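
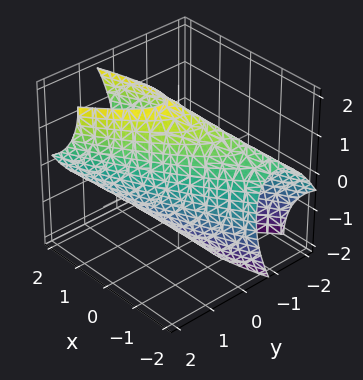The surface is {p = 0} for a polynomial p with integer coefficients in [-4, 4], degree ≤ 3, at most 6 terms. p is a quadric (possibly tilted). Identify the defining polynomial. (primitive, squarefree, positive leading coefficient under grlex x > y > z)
x^2 - 3*x*y + 3*y^2 - 2*y*z + z^2 - 3

1. deg p = 2. A generic line meets the surface in up to 2 points.
2. Against the integer gridlines: the y-axis gridline crossings are at y ∈ {-1, 1}.
3. Solving for integer coefficients yields p as stated.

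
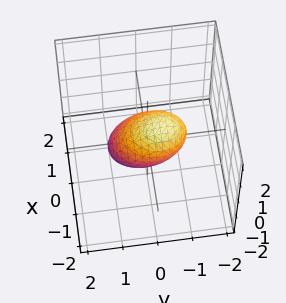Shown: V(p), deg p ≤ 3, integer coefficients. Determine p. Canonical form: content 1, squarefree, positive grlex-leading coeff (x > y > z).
Degree: a generic line meets the surface in up to 2 points, so deg p = 2.
Reading off the gridlines: the y-axis gridline crossings are at y ∈ {-1, 1}.
Fitting integer coefficients to these (and the overall shape) gives p.

3*x^2 + x*z + 2*y^2 + 2*y*z + 3*z^2 - 2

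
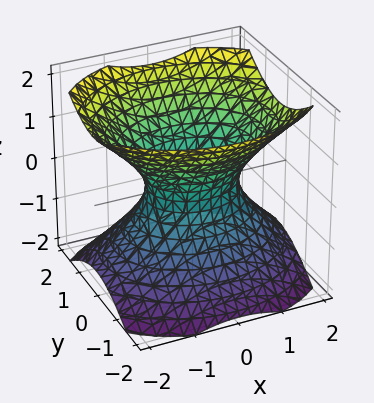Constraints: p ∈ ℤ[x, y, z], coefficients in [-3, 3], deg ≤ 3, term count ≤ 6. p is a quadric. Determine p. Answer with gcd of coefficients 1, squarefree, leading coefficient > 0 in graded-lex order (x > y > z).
(a) The degree is 2 — an hourglass — one-sheet hyperboloid; a quadric.
(b) Symmetries: mirror symmetry z ↦ −z ⇒ only even powers of z; the y ↦ −y reflection is a symmetry, so y appears only in even powers; the x ↦ −x reflection is a symmetry, so x appears only in even powers.
(c) Checking where it meets the axes: the surface avoids every integer z-axis point in the box; among the integer gridlines, it crosses the x-axis at x ∈ {-1, 1}.
(d) Putting this together gives p.

2*x^2 + 3*y^2 - 3*z^2 - 2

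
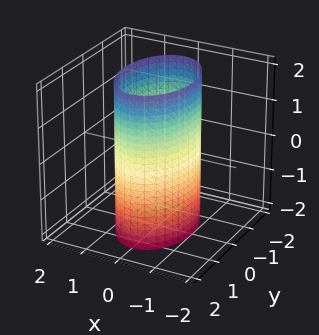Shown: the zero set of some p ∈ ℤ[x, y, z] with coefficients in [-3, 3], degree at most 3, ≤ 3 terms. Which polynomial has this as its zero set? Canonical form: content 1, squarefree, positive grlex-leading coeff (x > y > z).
(a) Degree: constant cross-section along one axis; a quadric, so deg p = 2.
(b) Symmetries: it's symmetric under y → −y, forcing even powers of y; it's symmetric under z → −z, forcing even powers of z; it's symmetric under x → −x, forcing even powers of x.
(c) From the axis intercepts and sections: among the integer gridlines, it crosses the x-axis at x ∈ {-1, 1}; no z-intercept at any integer in the box.
(d) Putting this together gives p.

2*x^2 + y^2 - 2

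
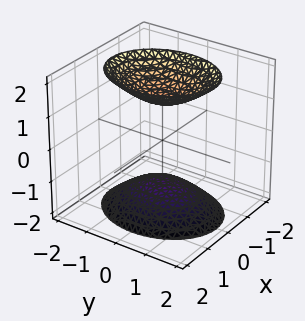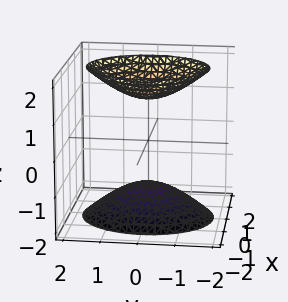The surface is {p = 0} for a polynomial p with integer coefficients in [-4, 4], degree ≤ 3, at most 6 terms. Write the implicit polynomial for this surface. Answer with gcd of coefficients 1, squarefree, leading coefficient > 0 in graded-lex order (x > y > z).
First, I count 2 distinct pieces. Treating them together as one polynomial.
Then, degree: two separate bowl-shaped sheets opening away from each other; a quadric, so deg p = 2.
Then, symmetries: it's symmetric under x → −x, forcing even powers of x; the y ↦ −y reflection is a symmetry, so y appears only in even powers; the z ↦ −z reflection is a symmetry, so z appears only in even powers.
Next, against the integer gridlines: the surface avoids every integer x-axis point in the box; the surface avoids every integer y-axis point in the box.
Finally, fitting integer coefficients to these (and the overall shape) gives p.

3*x^2 + 2*y^2 - 2*z^2 + 3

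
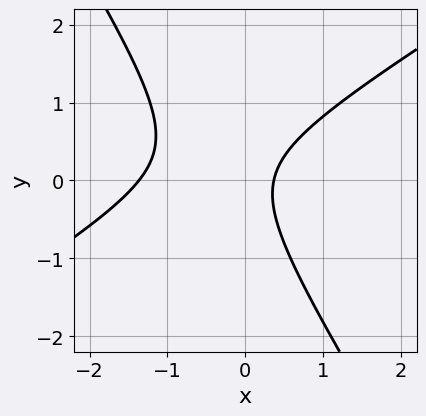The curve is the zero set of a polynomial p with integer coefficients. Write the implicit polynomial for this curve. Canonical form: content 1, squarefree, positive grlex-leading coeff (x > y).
First, deg p = 2.
Then, reading off the gridlines: no y-intercept at any integer in the box.
Finally, fitting integer coefficients to these (and the overall shape) gives p.

2*x^2 - 2*x*y - 2*y^2 + 2*x - 1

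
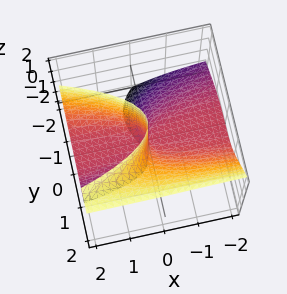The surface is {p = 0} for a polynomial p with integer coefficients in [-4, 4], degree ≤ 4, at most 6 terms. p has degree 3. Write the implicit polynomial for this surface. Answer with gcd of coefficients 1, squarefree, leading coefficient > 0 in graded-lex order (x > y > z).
x*y*z - 2*y^3 + 2*y^2*z - 2*x*z

(a) Degree: the shape is more complex than any degree-2 surface, so deg p = 3.
(b) From the visible intercepts: the visible z-axis segment lies entirely on the surface; every point of the x-axis in the box is on the surface.
(c) Fitting integer coefficients to these (and the overall shape) gives p.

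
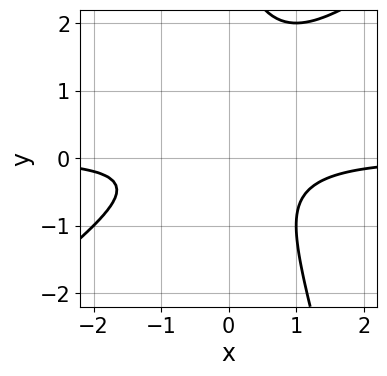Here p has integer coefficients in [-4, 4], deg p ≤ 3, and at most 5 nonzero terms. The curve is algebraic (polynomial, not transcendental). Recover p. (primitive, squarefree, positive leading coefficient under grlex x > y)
(a) The degree is 3 — a generic line meets the curve in up to 3 points.
(b) Against the integer gridlines: the curve avoids every integer x-axis point in the box; no y-intercept at any integer in the box.
(c) Together with the visible shape, these determine p as stated.

3*x^2*y - 3*x*y^2 - y^3 + 3*y^2 + 2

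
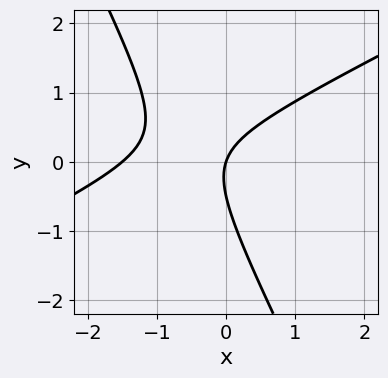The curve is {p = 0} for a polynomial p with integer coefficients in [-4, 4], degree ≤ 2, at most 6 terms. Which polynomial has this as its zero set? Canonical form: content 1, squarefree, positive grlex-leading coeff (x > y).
2*x^2 - 3*x*y - 2*y^2 + 3*x - y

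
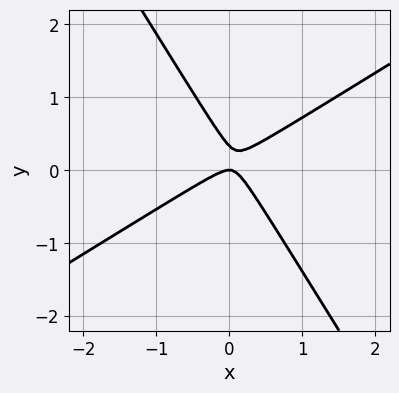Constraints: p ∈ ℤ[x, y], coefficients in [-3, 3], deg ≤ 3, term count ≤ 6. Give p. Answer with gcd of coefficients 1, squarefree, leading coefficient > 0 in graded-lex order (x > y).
3*x^2 - 3*x*y - 3*y^2 + y

1. Degree: a generic line meets the curve in up to 2 points, so deg p = 2.
2. Observable constraints: one y-axis crossing is at y = 0; it meets the x-axis at x = 0 (among the integer gridlines).
3. Matching integer coefficients to the picture gives p.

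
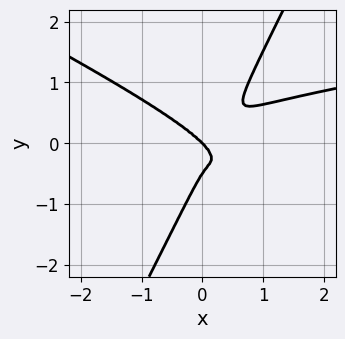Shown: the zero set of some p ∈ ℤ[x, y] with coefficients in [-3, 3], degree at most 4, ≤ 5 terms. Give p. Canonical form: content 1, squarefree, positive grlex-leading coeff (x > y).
First, deg p = 4. A generic line meets the curve in up to 4 points.
Next, from the visible intercepts: it meets the y-axis at y = 0 (among the integer gridlines); one x-axis crossing is at x = 0.
Finally, these observations pin down the coefficients.

2*x^2*y^2 + 3*x*y^3 - 2*y^4 - x^3 - y^3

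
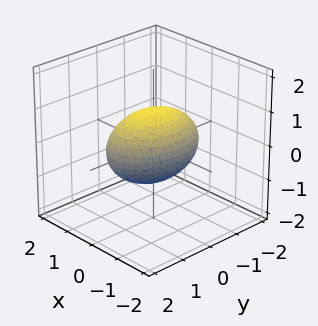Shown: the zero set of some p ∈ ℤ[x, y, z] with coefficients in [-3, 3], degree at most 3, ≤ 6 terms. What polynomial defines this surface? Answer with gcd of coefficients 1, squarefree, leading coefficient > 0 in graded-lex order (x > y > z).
(a) Degree: bounded and convex; a quadric, so deg p = 2.
(b) Symmetries: mirror symmetry x ↦ −x ⇒ only even powers of x; the z ↦ −z reflection is a symmetry, so z appears only in even powers; the y ↦ −y reflection is a symmetry, so y appears only in even powers.
(c) Reading off the gridlines: the z-axis gridline crossings are at z ∈ {-1, 1}; the x-axis gridline crossings are at x ∈ {-1, 1}.
(d) The integer polynomial consistent with all of this is the stated p.

2*x^2 + y^2 + 2*z^2 - 2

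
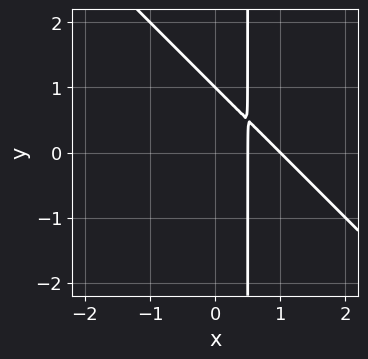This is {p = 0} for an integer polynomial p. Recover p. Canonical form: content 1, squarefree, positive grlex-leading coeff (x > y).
1. deg p = 2.
2. Observable constraints: it meets the x-axis at x = 1 (among the integer gridlines); it meets the y-axis at y = 1 (among the integer gridlines).
3. Together with the visible shape, these determine p as stated.

2*x^2 + 2*x*y - 3*x - y + 1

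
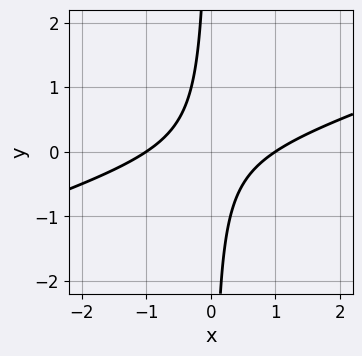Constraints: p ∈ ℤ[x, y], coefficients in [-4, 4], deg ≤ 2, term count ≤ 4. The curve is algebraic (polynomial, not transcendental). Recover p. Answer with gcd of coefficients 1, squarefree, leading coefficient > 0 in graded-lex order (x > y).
x^2 - 3*x*y - 1

First, degree: the shape is more complex than any degree-1 curve, so deg p = 2.
Then, against the integer gridlines: the x-axis gridline crossings are at x ∈ {-1, 1}; no y-intercept at any integer in the box.
Finally, together with the visible shape, these determine p as stated.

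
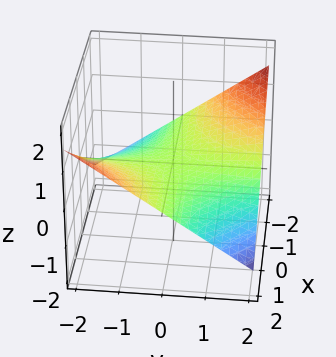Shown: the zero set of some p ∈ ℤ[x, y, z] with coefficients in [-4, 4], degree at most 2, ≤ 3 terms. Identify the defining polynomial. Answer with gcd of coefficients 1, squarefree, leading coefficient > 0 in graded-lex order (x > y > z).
Degree: a hyperbolic paraboloid; a quadric, so deg p = 2.
From the axis intercepts and sections: it meets the z-axis at z = 0 (among the integer gridlines); the visible y-axis segment lies entirely on the surface.
Putting this together gives p. Check: (2, 0, 0) on the x-axis lies on the surface, and p(2, 0, 0) = 0. ✓

x*y + 3*z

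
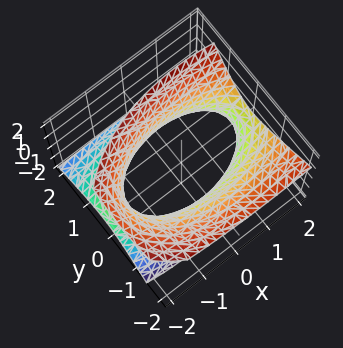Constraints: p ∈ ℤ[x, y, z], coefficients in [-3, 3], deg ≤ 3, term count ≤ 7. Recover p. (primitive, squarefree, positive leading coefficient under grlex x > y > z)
(a) Degree: the shape is more complex than any degree-1 surface, so deg p = 2.
(b) Observable constraints: it misses every integer gridline on the z-axis; the y-axis gridline crossings are at y ∈ {-1, 1}.
(c) Assembling these constraints gives the stated polynomial.

x^2 - x*z + 3*y^2 + 2*y*z - 2*z^2 - 3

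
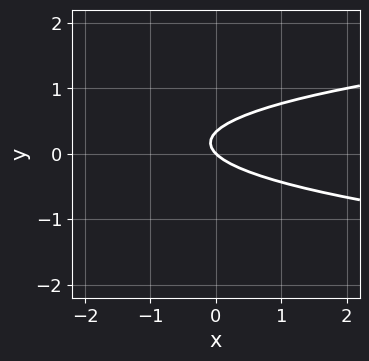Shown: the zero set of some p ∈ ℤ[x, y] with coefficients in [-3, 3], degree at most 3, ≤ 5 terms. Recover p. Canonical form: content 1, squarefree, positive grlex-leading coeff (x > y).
3*y^2 - x - y

(a) Degree: no degree-1 curve has this shape, so deg p = 2.
(b) Against the integer gridlines: it meets the x-axis at x = 0 (among the integer gridlines); it meets the y-axis at y = 0 (among the integer gridlines).
(c) These observations pin down the coefficients.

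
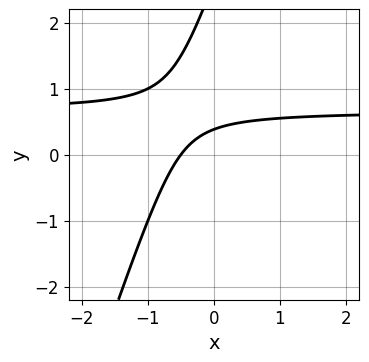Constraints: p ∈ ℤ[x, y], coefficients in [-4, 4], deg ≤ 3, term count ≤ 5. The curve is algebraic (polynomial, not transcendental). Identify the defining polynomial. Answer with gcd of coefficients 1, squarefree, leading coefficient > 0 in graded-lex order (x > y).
3*x*y - y^2 - 2*x + 3*y - 1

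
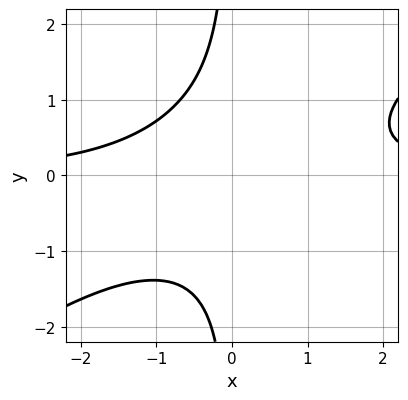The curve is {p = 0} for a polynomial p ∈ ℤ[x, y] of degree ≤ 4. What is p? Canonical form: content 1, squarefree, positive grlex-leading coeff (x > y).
2*x^2*y - 3*x*y^2 - 3

First, degree: the shape is more complex than any degree-2 curve, so deg p = 3.
Next, against the integer gridlines: it misses every integer gridline on the x-axis; the curve avoids every integer y-axis point in the box.
Finally, matching integer coefficients to the picture gives p.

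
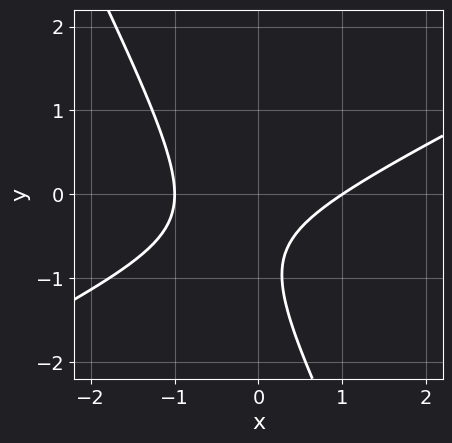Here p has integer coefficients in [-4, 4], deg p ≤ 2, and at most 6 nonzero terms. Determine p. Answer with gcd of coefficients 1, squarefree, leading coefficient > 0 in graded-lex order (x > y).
2*x^2 - 3*x*y - 2*y^2 - 3*y - 2

1. The degree is 2 — the shape is more complex than any degree-1 curve.
2. Observable constraints: no y-intercept at any integer in the box; among the integer gridlines, it crosses the x-axis at x ∈ {-1, 1}.
3. Assembling these constraints gives the stated polynomial.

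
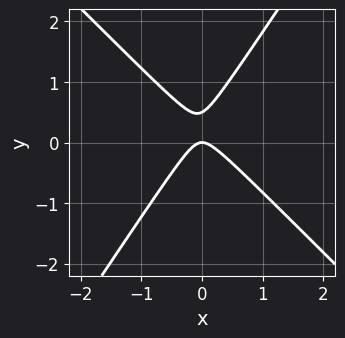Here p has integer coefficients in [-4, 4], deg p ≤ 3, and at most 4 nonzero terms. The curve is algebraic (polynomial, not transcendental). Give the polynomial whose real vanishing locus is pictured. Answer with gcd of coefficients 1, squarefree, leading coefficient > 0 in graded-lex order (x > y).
First, the degree is 2 — the shape is more complex than any degree-1 curve.
Then, checking where it meets the axes: one y-axis crossing is at y = 0; one x-axis crossing is at x = 0.
Finally, the integer polynomial consistent with all of this is the stated p.

3*x^2 + x*y - 2*y^2 + y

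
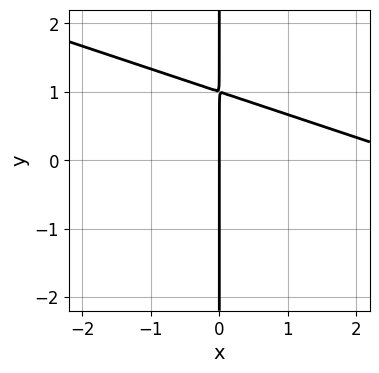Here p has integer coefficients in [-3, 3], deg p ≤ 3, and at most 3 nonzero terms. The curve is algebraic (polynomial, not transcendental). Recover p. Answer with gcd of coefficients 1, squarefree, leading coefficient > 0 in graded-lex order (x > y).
x^2 + 3*x*y - 3*x

(a) deg p = 2.
(b) From the axis intercepts and sections: it meets the x-axis at x = 0 (among the integer gridlines); the visible y-axis segment lies entirely on the curve.
(c) These observations pin down the coefficients.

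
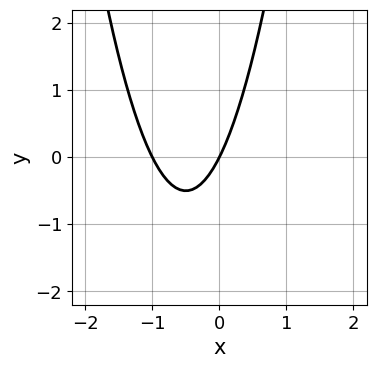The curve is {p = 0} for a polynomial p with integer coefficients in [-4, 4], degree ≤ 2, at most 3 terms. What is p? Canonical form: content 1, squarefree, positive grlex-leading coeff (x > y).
The degree is 2 — the shape is more complex than any degree-1 curve.
Reading off the gridlines: it crosses the y-axis at the gridline y = 0; among the integer gridlines, it crosses the x-axis at x ∈ {-1, 0}.
Putting this together gives p.

2*x^2 + 2*x - y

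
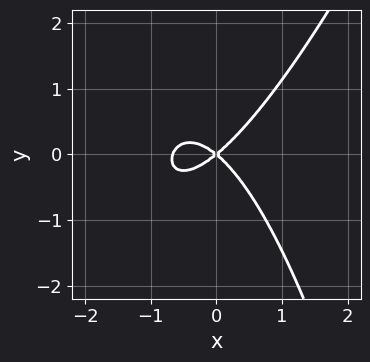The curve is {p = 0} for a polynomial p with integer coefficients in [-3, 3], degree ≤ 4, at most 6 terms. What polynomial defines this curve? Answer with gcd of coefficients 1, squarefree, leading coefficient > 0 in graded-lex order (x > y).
3*x^3 - x^2*y + 2*x^2 - 3*y^2

deg p = 3.
From the visible intercepts: one x-axis crossing is at x = 0; it meets the y-axis at y = 0 (among the integer gridlines).
The integer polynomial consistent with all of this is the stated p.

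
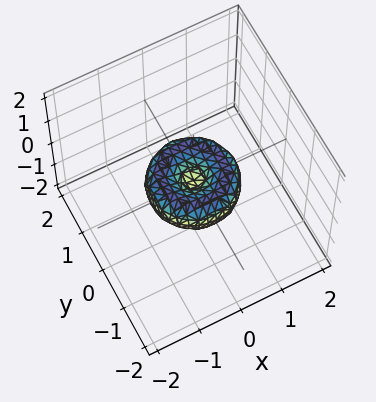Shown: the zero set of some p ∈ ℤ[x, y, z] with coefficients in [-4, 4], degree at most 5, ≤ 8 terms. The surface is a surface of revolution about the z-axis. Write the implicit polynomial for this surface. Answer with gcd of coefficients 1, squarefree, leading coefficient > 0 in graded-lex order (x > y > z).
2*x^4 + 4*x^2*y^2 + 2*y^4 - 2*x^2 - 2*y^2 + 3*z^2

1. Degree: the shape is more complex than any degree-3 surface, so deg p = 4.
2. Symmetries: the surface is invariant under rotation about z: p = q(x² + y², z).
3. Checking where it meets the axes: one z-axis crossing is at z = 0; the y-axis gridline crossings are at y ∈ {-1, 0, 1}.
4. Matching integer coefficients to the picture gives p.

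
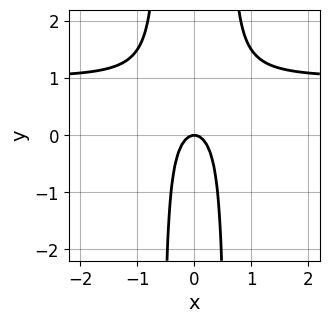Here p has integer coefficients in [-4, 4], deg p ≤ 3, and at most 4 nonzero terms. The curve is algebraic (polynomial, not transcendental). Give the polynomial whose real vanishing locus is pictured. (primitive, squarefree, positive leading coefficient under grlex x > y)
3*x^2*y - 3*x^2 - y

1. deg p = 3.
2. Symmetries: the x ↦ −x reflection is a symmetry, so x appears only in even powers.
3. Against the integer gridlines: it crosses the y-axis at the gridline y = 0; it meets the x-axis at x = 0 (among the integer gridlines).
4. Together with the visible shape, these determine p as stated.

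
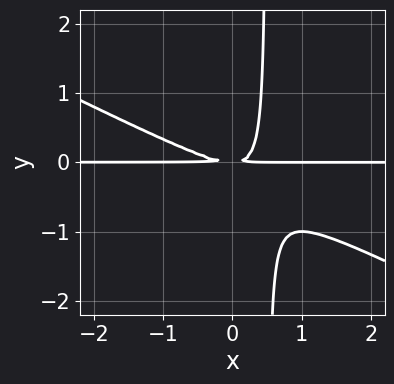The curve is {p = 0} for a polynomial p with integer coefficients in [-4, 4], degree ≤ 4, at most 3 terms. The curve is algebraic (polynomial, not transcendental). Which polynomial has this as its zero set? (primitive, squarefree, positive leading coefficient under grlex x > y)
x^2*y + 2*x*y^2 - y^2

deg p = 3.
From the axis intercepts and sections: every point of the x-axis in the box is on the curve.
The integer polynomial consistent with all of this is the stated p.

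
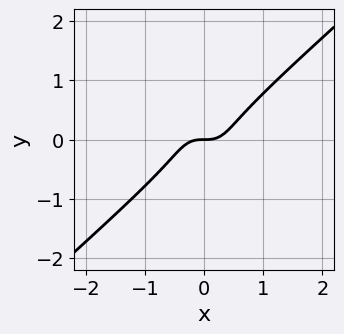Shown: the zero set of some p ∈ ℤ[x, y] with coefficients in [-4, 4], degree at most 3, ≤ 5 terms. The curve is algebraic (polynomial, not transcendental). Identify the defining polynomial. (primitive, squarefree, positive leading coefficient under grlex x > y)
3*x^3 - x^2*y - 3*y^3 - y

First, the degree is 3 — the shape is more complex than any degree-2 curve.
Next, from the visible intercepts: it meets the y-axis at y = 0 (among the integer gridlines); one x-axis crossing is at x = 0.
Finally, the integer polynomial consistent with all of this is the stated p.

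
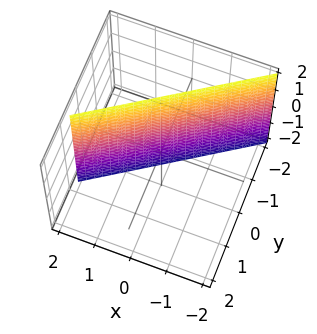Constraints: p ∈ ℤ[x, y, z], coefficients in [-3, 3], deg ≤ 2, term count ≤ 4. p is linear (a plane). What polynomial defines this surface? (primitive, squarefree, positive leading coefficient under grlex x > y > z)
2*x - 3*y - 2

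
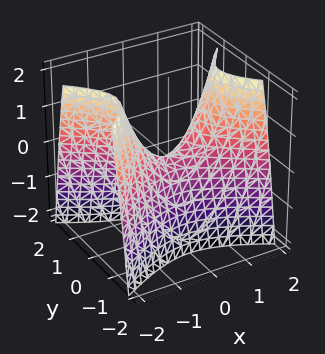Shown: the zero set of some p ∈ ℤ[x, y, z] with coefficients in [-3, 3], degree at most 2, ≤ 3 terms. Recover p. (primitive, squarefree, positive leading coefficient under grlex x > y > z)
x^2 - 2*y^2 - z

(a) Degree: a hyperbolic paraboloid; a quadric, so deg p = 2.
(b) Symmetries: the x ↦ −x reflection is a symmetry, so x appears only in even powers; mirror symmetry y ↦ −y ⇒ only even powers of y.
(c) From the axis intercepts and sections: it crosses the z-axis at the gridline z = 0; it crosses the y-axis at the gridline y = 0; it crosses the x-axis at the gridline x = 0.
(d) Assembling these constraints gives the stated polynomial.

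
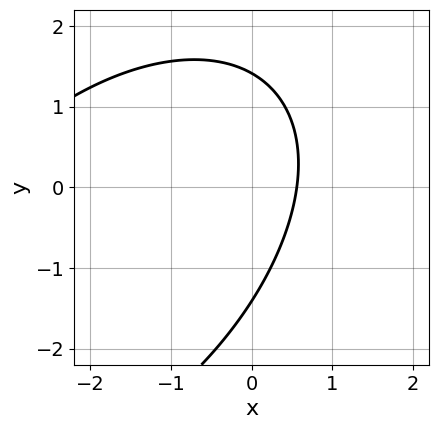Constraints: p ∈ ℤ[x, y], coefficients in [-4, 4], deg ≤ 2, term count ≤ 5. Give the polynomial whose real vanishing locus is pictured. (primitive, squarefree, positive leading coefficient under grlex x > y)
x^2 - x*y + y^2 + 3*x - 2

1. The degree is 2 — no degree-1 curve has this shape.
2. Solving for integer coefficients yields p as stated.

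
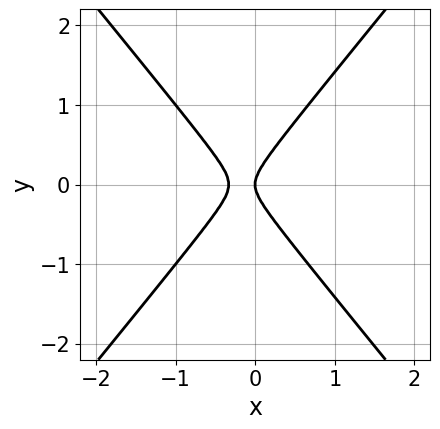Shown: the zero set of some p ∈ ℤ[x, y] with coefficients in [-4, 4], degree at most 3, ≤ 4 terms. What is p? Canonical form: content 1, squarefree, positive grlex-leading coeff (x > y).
3*x^2 - 2*y^2 + x

1. Degree: no degree-1 curve has this shape, so deg p = 2.
2. Symmetries: it's symmetric under y → −y, forcing even powers of y.
3. From the visible intercepts: one x-axis crossing is at x = 0; one y-axis crossing is at y = 0.
4. Together with the visible shape, these determine p as stated.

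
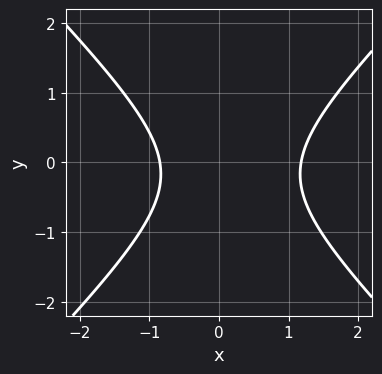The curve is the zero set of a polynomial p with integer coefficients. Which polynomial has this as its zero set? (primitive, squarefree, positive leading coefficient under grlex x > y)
1. The degree is 2 — the shape is more complex than any degree-1 curve.
2. Reading off the gridlines: no y-intercept at any integer in the box.
3. Together with the visible shape, these determine p as stated.

3*x^2 - 3*y^2 - x - y - 3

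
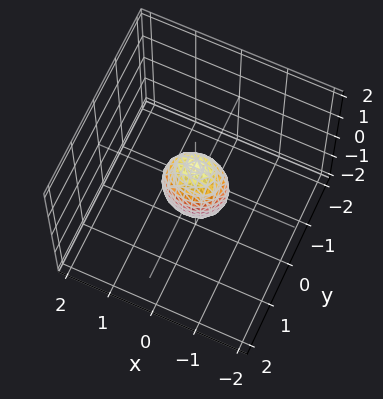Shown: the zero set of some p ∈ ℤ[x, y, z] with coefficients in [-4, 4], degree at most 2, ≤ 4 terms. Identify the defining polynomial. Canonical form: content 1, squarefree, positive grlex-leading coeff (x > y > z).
2*x^2 + 3*y^2 + z^2 - 1

1. Degree: bounded and convex; a quadric, so deg p = 2.
2. Symmetries: mirror symmetry z ↦ −z ⇒ only even powers of z; mirror symmetry x ↦ −x ⇒ only even powers of x; it's symmetric under y → −y, forcing even powers of y.
3. Checking where it meets the axes: the z-axis gridline crossings are at z ∈ {-1, 1}.
4. The integer polynomial consistent with all of this is the stated p.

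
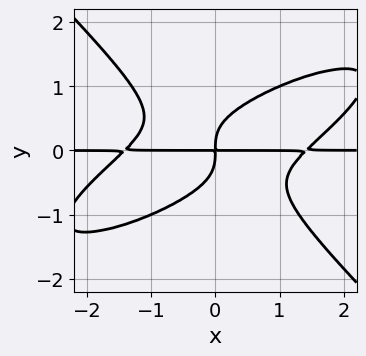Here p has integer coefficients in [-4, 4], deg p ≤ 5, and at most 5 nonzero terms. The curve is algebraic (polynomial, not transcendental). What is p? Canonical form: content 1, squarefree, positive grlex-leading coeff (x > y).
x^3*y - 2*x^2*y^2 + 3*y^4 - 2*x*y

First, degree: no degree-3 curve has this shape, so deg p = 4.
Then, observable constraints: the visible x-axis segment lies entirely on the curve.
Finally, putting this together gives p.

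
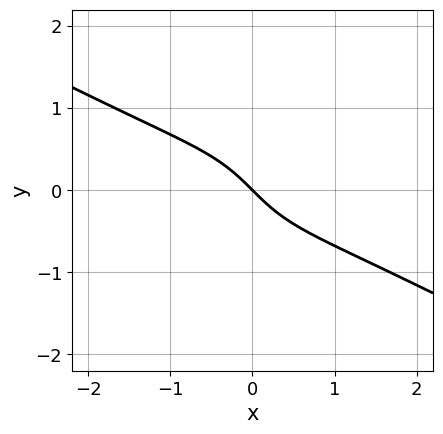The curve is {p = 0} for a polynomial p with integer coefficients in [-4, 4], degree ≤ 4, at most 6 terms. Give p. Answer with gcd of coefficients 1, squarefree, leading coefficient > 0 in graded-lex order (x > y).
The degree is 3 — no degree-2 curve has this shape.
Against the integer gridlines: it meets the x-axis at x = 0 (among the integer gridlines); it meets the y-axis at y = 0 (among the integer gridlines).
Assembling these constraints gives the stated polynomial.

2*x^3 + 3*x^2*y + 3*y^3 + 3*x + 3*y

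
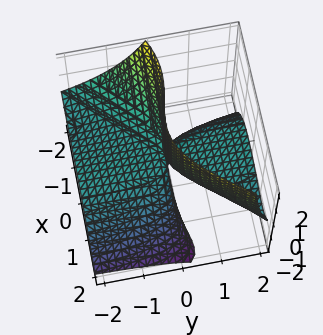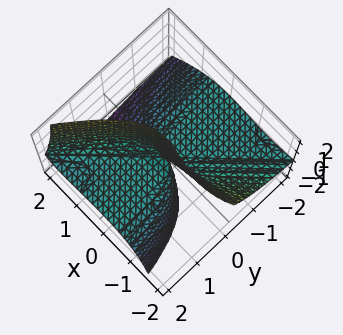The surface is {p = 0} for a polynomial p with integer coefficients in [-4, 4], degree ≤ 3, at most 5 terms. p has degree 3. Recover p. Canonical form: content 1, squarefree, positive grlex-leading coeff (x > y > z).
x^3 - x^2*y + x^2*z - 3*y*z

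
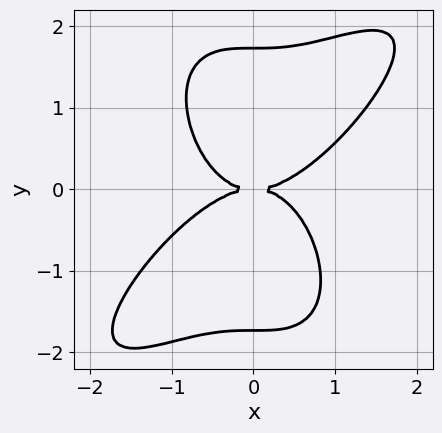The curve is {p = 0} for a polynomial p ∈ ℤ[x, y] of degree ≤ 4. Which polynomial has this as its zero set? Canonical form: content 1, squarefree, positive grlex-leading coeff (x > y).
1. Degree: the shape is more complex than any degree-3 curve, so deg p = 4.
2. Against the integer gridlines: it crosses the y-axis at the gridline y = 0; it crosses the x-axis at the gridline x = 0.
3. Together with the visible shape, these determine p as stated.

2*x^4 - 2*x^3*y + y^4 - 3*y^2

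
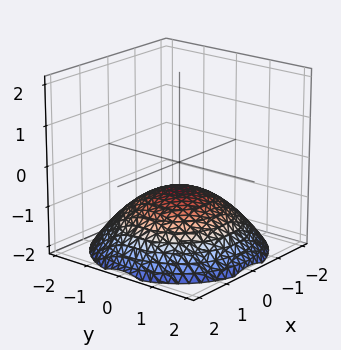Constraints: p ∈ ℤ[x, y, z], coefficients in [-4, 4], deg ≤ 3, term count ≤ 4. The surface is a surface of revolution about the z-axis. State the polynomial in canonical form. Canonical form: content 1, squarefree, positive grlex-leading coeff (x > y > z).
(a) Degree: a generic line meets the surface in up to 2 points, so deg p = 2.
(b) Symmetry: the z-axis is an axis of rotation, so x and y enter only as x² + y².
(c) Checking where it meets the axes: no x-intercept at any integer in the box; a circular section at z = -1 has radius exactly 1.
(d) Together with the visible shape, these determine p as stated.

x^2 + y^2 + 3*z + 2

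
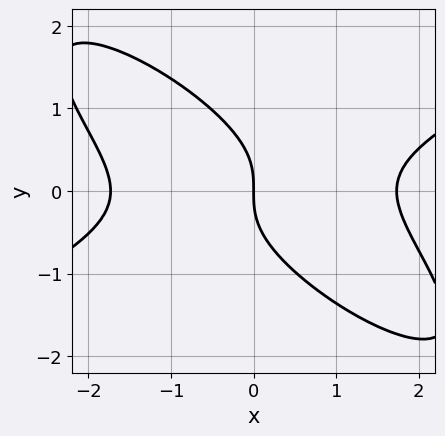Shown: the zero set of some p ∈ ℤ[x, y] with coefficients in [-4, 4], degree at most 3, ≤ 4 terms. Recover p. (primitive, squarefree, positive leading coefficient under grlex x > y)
x^3 - 3*x*y^2 - 3*y^3 - 3*x

First, degree: no degree-2 curve has this shape, so deg p = 3.
Next, checking where it meets the axes: it meets the x-axis at x = 0 (among the integer gridlines); it meets the y-axis at y = 0 (among the integer gridlines).
Finally, the integer polynomial consistent with all of this is the stated p.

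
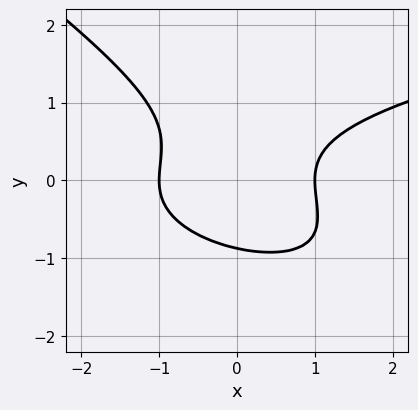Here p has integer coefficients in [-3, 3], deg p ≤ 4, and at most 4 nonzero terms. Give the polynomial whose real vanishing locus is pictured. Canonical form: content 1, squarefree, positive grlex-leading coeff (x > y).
2*x*y^2 + 3*y^3 - 2*x^2 + 2

First, degree: the shape is more complex than any degree-2 curve, so deg p = 3.
Then, against the integer gridlines: among the integer gridlines, it crosses the x-axis at x ∈ {-1, 1}.
Finally, matching integer coefficients to the picture gives p.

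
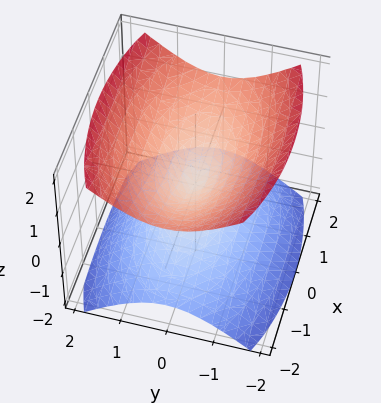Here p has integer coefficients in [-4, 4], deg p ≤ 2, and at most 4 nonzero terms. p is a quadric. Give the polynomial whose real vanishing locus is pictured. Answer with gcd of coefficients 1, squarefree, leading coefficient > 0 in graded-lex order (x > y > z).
First, I count 2 distinct pieces. They look like related sheets of one shape, so recover p as a whole.
Then, the degree is 2 — a double cone through the origin; a quadric.
Then, symmetries: the z ↦ −z reflection is a symmetry, so z appears only in even powers; the x ↦ −x reflection is a symmetry, so x appears only in even powers; it's symmetric under y → −y, forcing even powers of y.
Then, observable constraints: it meets the z-axis at z = 0 (among the integer gridlines); it meets the y-axis at y = 0 (among the integer gridlines).
Finally, putting this together gives p.

x^2 + 3*y^2 - 3*z^2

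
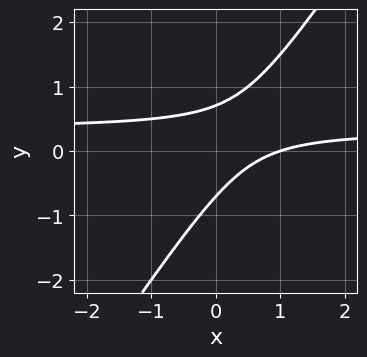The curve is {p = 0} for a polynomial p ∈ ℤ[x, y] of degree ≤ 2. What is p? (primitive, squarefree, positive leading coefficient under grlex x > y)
3*x*y - 2*y^2 - x + 1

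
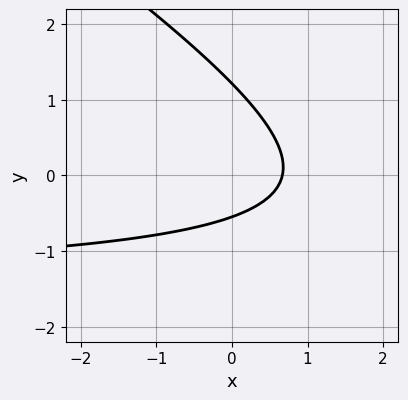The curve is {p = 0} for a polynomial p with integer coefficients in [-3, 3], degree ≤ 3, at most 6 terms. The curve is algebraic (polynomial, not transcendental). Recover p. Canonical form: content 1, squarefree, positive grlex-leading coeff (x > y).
2*x*y + 3*y^2 + 3*x - 2*y - 2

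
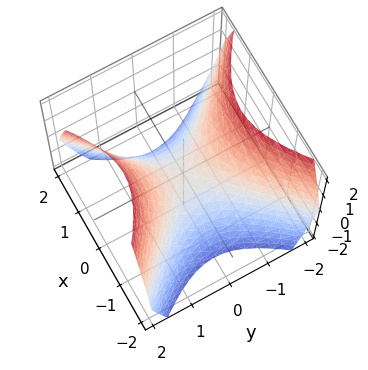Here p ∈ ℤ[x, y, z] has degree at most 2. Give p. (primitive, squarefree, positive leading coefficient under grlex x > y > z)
(a) deg p = 2. A hyperbolic paraboloid; a quadric.
(b) Symmetries: it's symmetric under y → −y, forcing even powers of y; it's symmetric under x → −x, forcing even powers of x.
(c) From the visible intercepts: it meets the y-axis at y = 0 (among the integer gridlines); one z-axis crossing is at z = 0.
(d) Fitting integer coefficients to these (and the overall shape) gives p.

x^2 - y^2 + z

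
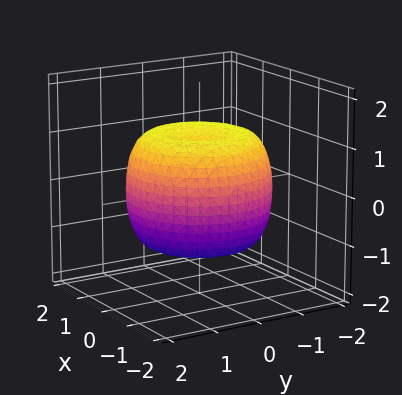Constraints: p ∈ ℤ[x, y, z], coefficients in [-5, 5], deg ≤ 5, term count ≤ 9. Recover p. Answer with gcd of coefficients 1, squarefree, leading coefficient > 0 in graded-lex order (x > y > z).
2*x^4 + 4*x^2*y^2 + 2*y^4 - 3*x^2 - 3*y^2 + 3*z^2 - 3

The degree is 4 — no degree-3 surface has this shape.
Symmetries: rotational symmetry about the z-axis ⇒ p depends on x, y only through x² + y².
Checking where it meets the axes: a circular section at z = 1 has radius between 1 and 2; the z-axis gridline crossings are at z ∈ {-1, 1}.
Solving for integer coefficients yields p as stated.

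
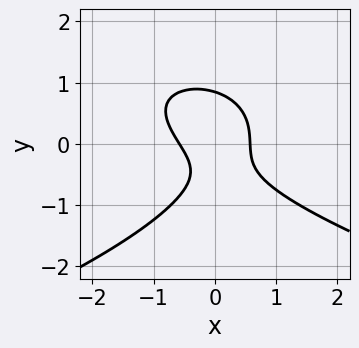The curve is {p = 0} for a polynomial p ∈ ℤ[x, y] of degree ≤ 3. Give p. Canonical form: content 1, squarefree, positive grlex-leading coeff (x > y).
3*y^3 + 3*x^2 + 2*x*y - y - 1

The degree is 3 — a generic line meets the curve in up to 3 points.
Putting this together gives p.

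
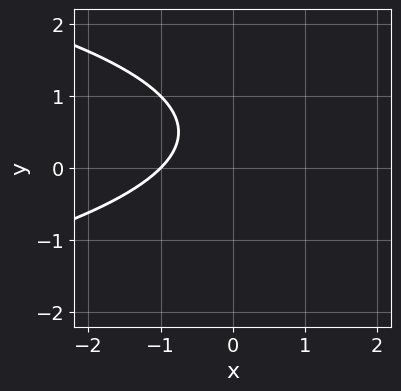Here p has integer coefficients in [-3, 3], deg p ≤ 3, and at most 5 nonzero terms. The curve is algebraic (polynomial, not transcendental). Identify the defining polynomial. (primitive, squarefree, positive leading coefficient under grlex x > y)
First, degree: the shape is more complex than any degree-1 curve, so deg p = 2.
Then, from the visible intercepts: no y-intercept at any integer in the box; it meets the x-axis at x = -1 (among the integer gridlines).
Finally, fitting integer coefficients to these (and the overall shape) gives p.

y^2 + x - y + 1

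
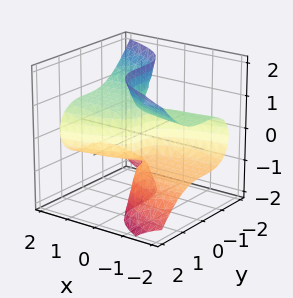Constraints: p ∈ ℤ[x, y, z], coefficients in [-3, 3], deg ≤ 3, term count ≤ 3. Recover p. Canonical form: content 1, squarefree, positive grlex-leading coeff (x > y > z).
3*x*z^2 + 2*y^3 - 2*x

1. deg p = 3. No degree-2 surface has this shape.
2. Against the integer gridlines: the visible z-axis segment lies entirely on the surface; it meets the x-axis at x = 0 (among the integer gridlines); it crosses the y-axis at the gridline y = 0.
3. Fitting integer coefficients to these (and the overall shape) gives p.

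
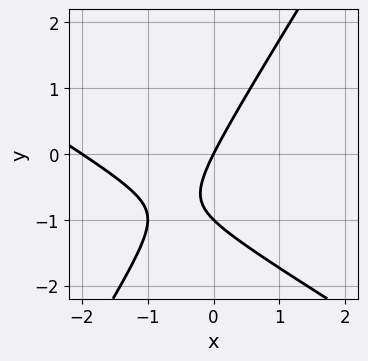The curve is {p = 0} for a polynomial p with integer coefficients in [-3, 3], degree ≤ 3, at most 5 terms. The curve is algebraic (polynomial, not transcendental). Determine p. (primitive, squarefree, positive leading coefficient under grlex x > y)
x^2 + x*y - y^2 + 2*x - y

(a) The degree is 2 — a generic line meets the curve in up to 2 points.
(b) Against the integer gridlines: among the integer gridlines, it crosses the x-axis at x ∈ {-2, 0}; the y-axis gridline crossings are at y ∈ {-1, 0}.
(c) Matching integer coefficients to the picture gives p.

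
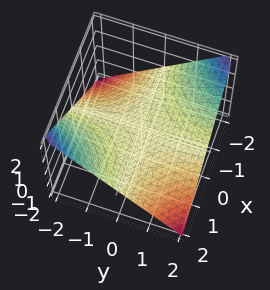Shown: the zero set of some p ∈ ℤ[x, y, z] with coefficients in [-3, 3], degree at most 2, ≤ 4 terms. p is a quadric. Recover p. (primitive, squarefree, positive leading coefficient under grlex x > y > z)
1. deg p = 2. A hyperbolic paraboloid; a quadric.
2. Against the integer gridlines: the visible x-axis segment lies entirely on the surface; the visible y-axis segment lies entirely on the surface; one z-axis crossing is at z = 0.
3. The integer polynomial consistent with all of this is the stated p.

x*y + 2*z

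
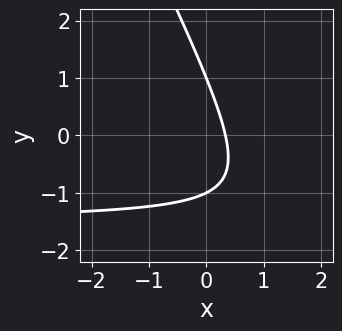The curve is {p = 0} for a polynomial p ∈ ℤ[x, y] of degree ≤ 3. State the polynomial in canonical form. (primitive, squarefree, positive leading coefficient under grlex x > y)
2*x*y + y^2 + 3*x - 1

The degree is 2 — the shape is more complex than any degree-1 curve.
From the visible intercepts: the y-axis gridline crossings are at y ∈ {-1, 1}.
Assembling these constraints gives the stated polynomial.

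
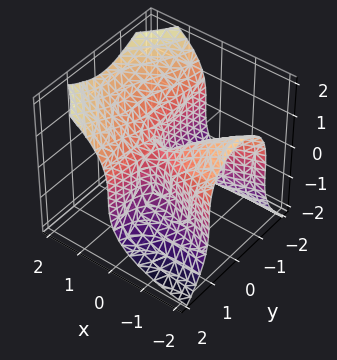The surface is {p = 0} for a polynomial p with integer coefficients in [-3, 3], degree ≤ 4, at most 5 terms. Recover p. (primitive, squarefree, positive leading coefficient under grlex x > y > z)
1. Degree: the shape is more complex than any degree-2 surface, so deg p = 3.
2. From the visible intercepts: it crosses the z-axis at the gridline z = 0; it crosses the x-axis at the gridline x = 0; among the integer gridlines, it crosses the y-axis at y ∈ {0, 1}.
3. Putting this together gives p.

3*x*y^2 - 2*z^3 + 2*x^2 - y^2 + y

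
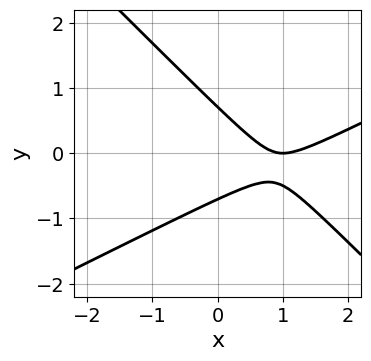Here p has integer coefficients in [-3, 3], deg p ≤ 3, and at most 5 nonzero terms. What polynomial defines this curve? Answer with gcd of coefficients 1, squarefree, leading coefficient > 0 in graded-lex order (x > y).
x^2 - x*y - 2*y^2 - 2*x + 1

1. Degree: a generic line meets the curve in up to 2 points, so deg p = 2.
2. From the visible intercepts: it meets the x-axis at x = 1 (among the integer gridlines).
3. Together with the visible shape, these determine p as stated.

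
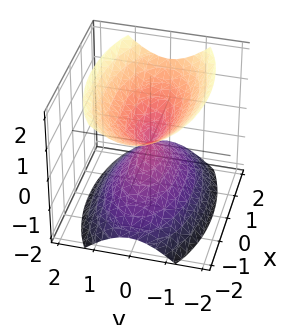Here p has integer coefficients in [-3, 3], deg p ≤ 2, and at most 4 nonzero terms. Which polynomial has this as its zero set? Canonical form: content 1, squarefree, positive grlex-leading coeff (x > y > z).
I count 2 distinct pieces.
deg p = 2.
Symmetries: it's symmetric under z → −z, forcing even powers of z; mirror symmetry y ↦ −y ⇒ only even powers of y; the x ↦ −x reflection is a symmetry, so x appears only in even powers.
Observable constraints: one z-axis crossing is at z = 0; it crosses the y-axis at the gridline y = 0.
Putting this together gives p.

x^2 + 3*y^2 - 2*z^2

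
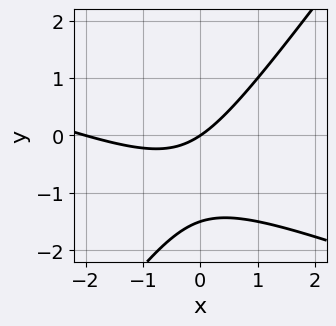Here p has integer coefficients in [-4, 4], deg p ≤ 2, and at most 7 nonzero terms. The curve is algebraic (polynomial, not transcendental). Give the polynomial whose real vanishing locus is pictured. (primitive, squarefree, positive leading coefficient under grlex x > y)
x^2 + 2*x*y - 2*y^2 + 2*x - 3*y

First, degree: a generic line meets the curve in up to 2 points, so deg p = 2.
Next, from the axis intercepts and sections: one y-axis crossing is at y = 0; the x-axis gridline crossings are at x ∈ {-2, 0}.
Finally, solving for integer coefficients yields p as stated.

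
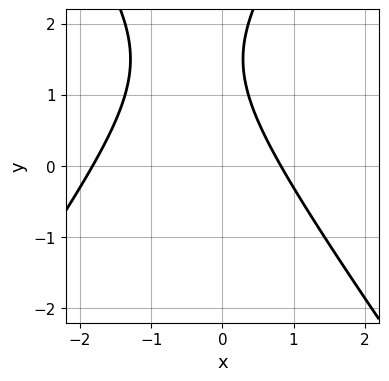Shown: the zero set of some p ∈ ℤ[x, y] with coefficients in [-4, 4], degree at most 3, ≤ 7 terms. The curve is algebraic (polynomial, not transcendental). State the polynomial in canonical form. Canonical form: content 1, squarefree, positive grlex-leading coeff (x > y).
2*x^2 - y^2 + 2*x + 3*y - 3

(a) The degree is 2 — a generic line meets the curve in up to 2 points.
(b) From the axis intercepts and sections: no y-intercept at any integer in the box.
(c) Solving for integer coefficients yields p as stated.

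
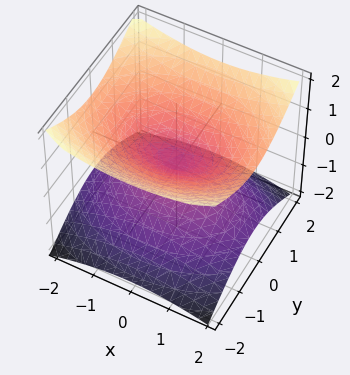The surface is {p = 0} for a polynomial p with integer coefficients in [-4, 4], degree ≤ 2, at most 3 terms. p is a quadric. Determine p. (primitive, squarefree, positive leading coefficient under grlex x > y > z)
x^2 + 2*y^2 - 3*z^2

Degree: a double cone through the origin; a quadric, so deg p = 2.
Symmetries: the z ↦ −z reflection is a symmetry, so z appears only in even powers; the y ↦ −y reflection is a symmetry, so y appears only in even powers; it's symmetric under x → −x, forcing even powers of x.
From the visible intercepts: it crosses the y-axis at the gridline y = 0; it meets the z-axis at z = 0 (among the integer gridlines); it meets the x-axis at x = 0 (among the integer gridlines).
Putting this together gives p.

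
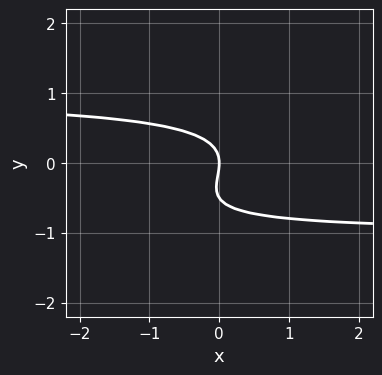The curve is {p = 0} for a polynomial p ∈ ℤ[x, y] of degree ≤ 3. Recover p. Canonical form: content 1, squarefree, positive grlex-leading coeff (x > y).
x*y^2 - 2*y^3 - y^2 - x

The degree is 3 — no degree-2 curve has this shape.
From the axis intercepts and sections: one x-axis crossing is at x = 0; one y-axis crossing is at y = 0.
Solving for integer coefficients yields p as stated.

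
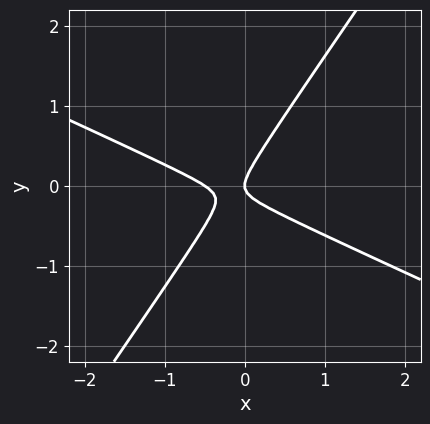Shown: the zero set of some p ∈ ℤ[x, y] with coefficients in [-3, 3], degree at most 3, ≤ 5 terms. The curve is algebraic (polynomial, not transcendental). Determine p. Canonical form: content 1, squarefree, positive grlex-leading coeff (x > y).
Degree: no degree-1 curve has this shape, so deg p = 2.
Against the integer gridlines: it crosses the x-axis at the gridline x = 0; it meets the y-axis at y = 0 (among the integer gridlines).
Assembling these constraints gives the stated polynomial.

2*x^2 + 3*x*y - 3*y^2 + x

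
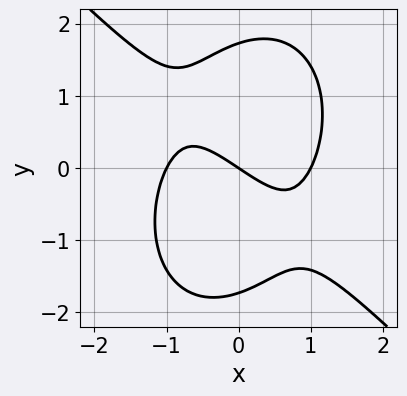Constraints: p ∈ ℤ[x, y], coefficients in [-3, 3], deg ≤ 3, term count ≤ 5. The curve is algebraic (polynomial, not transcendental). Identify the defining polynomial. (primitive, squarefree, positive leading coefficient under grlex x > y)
2*x^3 + x^2*y + y^3 - 2*x - 3*y

Degree: a generic line meets the curve in up to 3 points, so deg p = 3.
Checking where it meets the axes: among the integer gridlines, it crosses the x-axis at x ∈ {-1, 0, 1}; it crosses the y-axis at the gridline y = 0.
These observations pin down the coefficients.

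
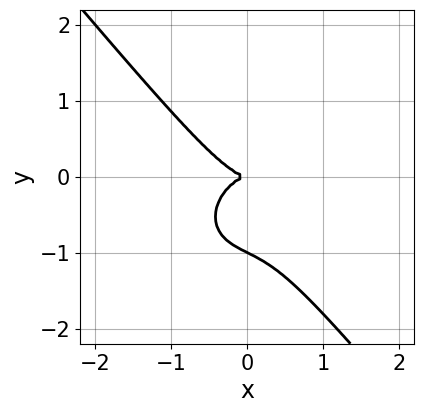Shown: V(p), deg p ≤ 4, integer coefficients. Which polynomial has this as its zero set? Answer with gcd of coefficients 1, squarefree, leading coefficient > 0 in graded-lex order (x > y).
First, deg p = 3. A generic line meets the curve in up to 3 points.
Next, checking where it meets the axes: the y-axis gridline crossings are at y ∈ {-1, 0}; it crosses the x-axis at the gridline x = 0.
Finally, matching integer coefficients to the picture gives p.

2*x^3 + x*y^2 + 2*y^3 + 2*y^2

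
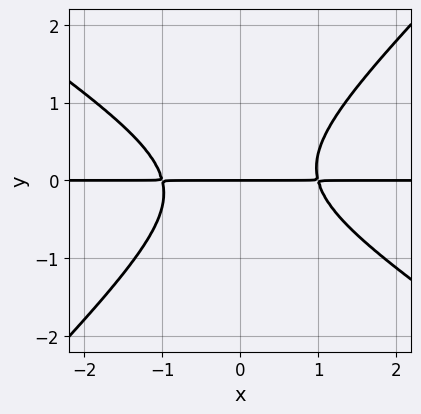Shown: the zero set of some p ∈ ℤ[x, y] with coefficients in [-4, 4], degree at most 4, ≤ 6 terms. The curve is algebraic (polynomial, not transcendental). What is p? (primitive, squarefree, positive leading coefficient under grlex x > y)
1. The degree is 3 — the shape is more complex than any degree-2 curve.
2. Observable constraints: one y-axis crossing is at y = 0; every point of the x-axis in the box is on the curve.
3. Matching integer coefficients to the picture gives p.

2*x^2*y + x*y^2 - 3*y^3 - 2*y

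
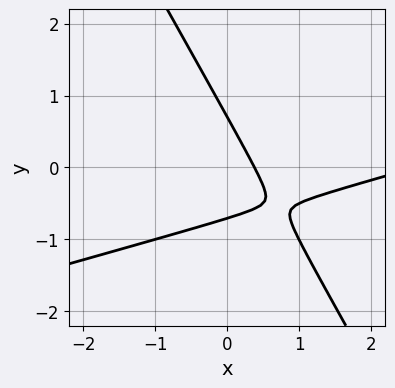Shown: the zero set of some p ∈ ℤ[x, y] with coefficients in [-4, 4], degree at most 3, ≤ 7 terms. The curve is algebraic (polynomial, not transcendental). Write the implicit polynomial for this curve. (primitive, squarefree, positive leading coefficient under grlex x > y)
The degree is 2 — the shape is more complex than any degree-1 curve.
Putting this together gives p.

x^2 - 3*x*y - 2*y^2 - 3*x + 1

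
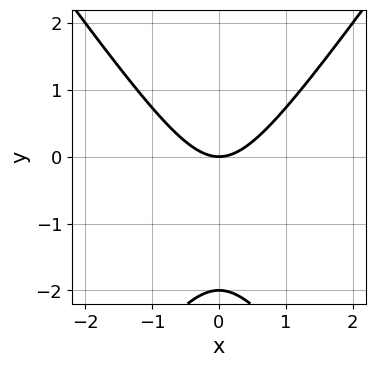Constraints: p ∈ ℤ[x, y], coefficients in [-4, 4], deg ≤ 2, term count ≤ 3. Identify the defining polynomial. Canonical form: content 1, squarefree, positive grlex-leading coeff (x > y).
2*x^2 - y^2 - 2*y

1. deg p = 2. No degree-1 curve has this shape.
2. Symmetries: it's symmetric under x → −x, forcing even powers of x.
3. From the axis intercepts and sections: the y-axis gridline crossings are at y ∈ {-2, 0}; one x-axis crossing is at x = 0.
4. These observations pin down the coefficients.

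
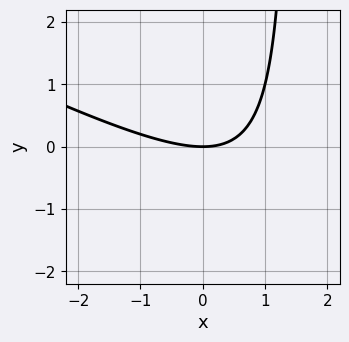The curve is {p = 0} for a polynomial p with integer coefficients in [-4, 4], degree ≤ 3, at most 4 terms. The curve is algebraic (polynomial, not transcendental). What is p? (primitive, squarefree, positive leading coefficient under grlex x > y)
x^2 + 2*x*y - 3*y

1. The degree is 2 — the shape is more complex than any degree-1 curve.
2. Observable constraints: one y-axis crossing is at y = 0; it crosses the x-axis at the gridline x = 0.
3. Putting this together gives p.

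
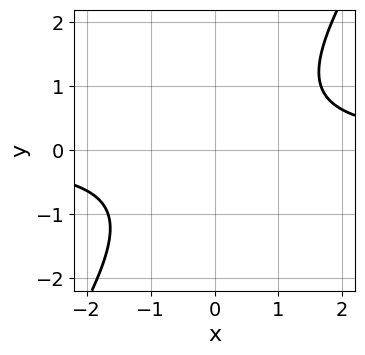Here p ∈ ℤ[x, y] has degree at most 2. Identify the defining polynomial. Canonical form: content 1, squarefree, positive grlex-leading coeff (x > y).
1. Degree: no degree-1 curve has this shape, so deg p = 2.
2. Checking where it meets the axes: it misses every integer gridline on the y-axis; the curve avoids every integer x-axis point in the box.
3. The integer polynomial consistent with all of this is the stated p.

3*x*y - 2*y^2 - 3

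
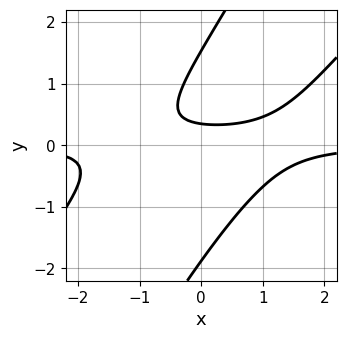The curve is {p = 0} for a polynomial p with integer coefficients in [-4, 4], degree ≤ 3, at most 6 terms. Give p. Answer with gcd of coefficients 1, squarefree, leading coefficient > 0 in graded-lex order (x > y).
2*x^2*y - 3*x*y^2 + y^3 - 3*y + 1

1. Degree: no degree-2 curve has this shape, so deg p = 3.
2. Observable constraints: the curve avoids every integer x-axis point in the box.
3. Putting this together gives p.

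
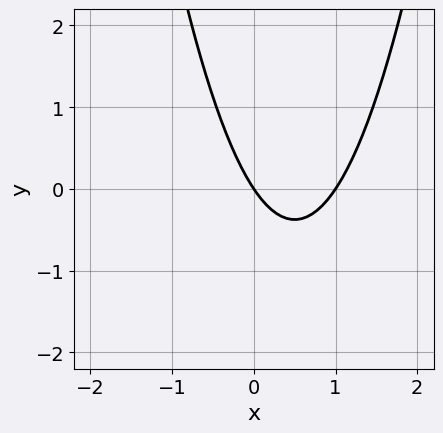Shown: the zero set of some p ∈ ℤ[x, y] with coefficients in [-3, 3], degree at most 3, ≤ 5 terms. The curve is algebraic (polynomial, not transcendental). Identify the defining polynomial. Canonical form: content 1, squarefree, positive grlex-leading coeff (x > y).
3*x^2 - 3*x - 2*y

(a) deg p = 2.
(b) From the visible intercepts: it meets the y-axis at y = 0 (among the integer gridlines); among the integer gridlines, it crosses the x-axis at x ∈ {0, 1}.
(c) Putting this together gives p.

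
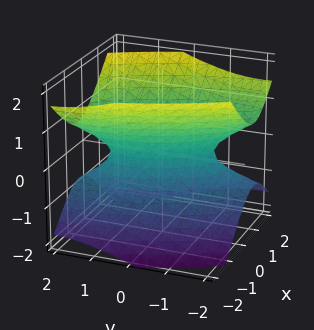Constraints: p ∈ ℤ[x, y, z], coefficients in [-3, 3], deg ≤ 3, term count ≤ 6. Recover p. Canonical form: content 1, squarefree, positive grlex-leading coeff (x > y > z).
3*x^2 + 2*x*y + y^2 - 3*z^2 - 1

(a) deg p = 2.
(b) Checking where it meets the axes: it misses every integer gridline on the z-axis; the y-axis gridline crossings are at y ∈ {-1, 1}.
(c) These observations pin down the coefficients.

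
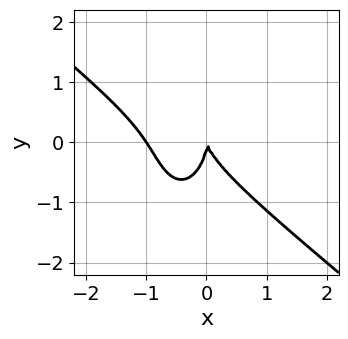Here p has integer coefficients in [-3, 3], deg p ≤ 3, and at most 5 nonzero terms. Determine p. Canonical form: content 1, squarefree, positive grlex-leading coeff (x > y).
(a) Degree: no degree-2 curve has this shape, so deg p = 3.
(b) Observable constraints: it meets the y-axis at y = 0 (among the integer gridlines); the x-axis gridline crossings are at x ∈ {-1, 0}.
(c) Together with the visible shape, these determine p as stated.

3*x^3 + 3*x^2*y + y^3 + 3*x^2 + x*y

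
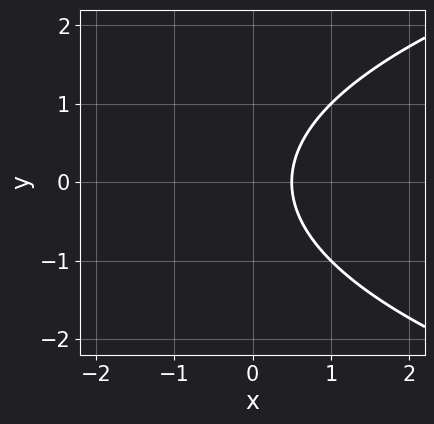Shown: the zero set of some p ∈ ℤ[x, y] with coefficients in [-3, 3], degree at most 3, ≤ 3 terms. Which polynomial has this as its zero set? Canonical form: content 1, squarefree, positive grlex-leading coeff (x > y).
Degree: a generic line meets the curve in up to 2 points, so deg p = 2.
Symmetries: it's symmetric under y → −y, forcing even powers of y.
Observable constraints: it misses every integer gridline on the y-axis.
Solving for integer coefficients yields p as stated.

y^2 - 2*x + 1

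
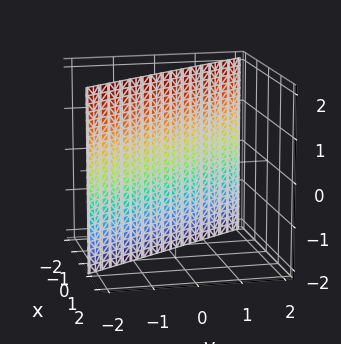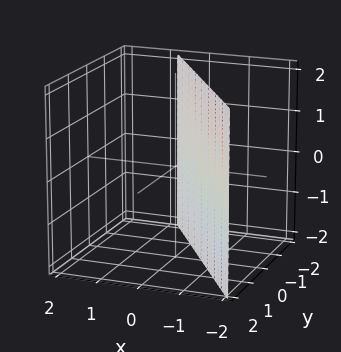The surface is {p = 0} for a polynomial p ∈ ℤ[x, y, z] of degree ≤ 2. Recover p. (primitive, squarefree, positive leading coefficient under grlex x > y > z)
3*x + 2*y + 2

1. Degree: the surface is flat (a plane), so deg p = 1.
2. From the axis intercepts and sections: the surface avoids every integer z-axis point in the box; one y-axis crossing is at y = -1.
3. Fitting integer coefficients to these (and the overall shape) gives p.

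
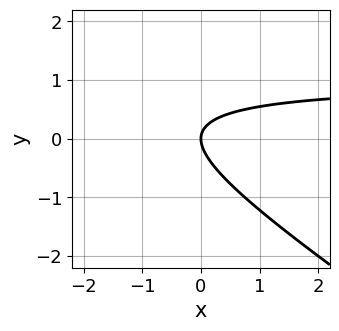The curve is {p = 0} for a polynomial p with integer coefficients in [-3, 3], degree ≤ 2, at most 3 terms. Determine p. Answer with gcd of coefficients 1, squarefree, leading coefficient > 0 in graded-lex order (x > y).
First, degree: the shape is more complex than any degree-1 curve, so deg p = 2.
Then, observable constraints: it meets the x-axis at x = 0 (among the integer gridlines); it meets the y-axis at y = 0 (among the integer gridlines).
Finally, fitting integer coefficients to these (and the overall shape) gives p.

2*x*y + 3*y^2 - 2*x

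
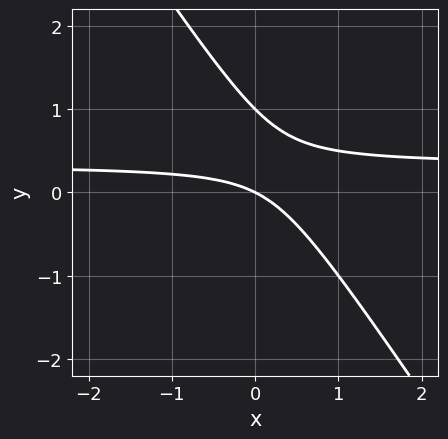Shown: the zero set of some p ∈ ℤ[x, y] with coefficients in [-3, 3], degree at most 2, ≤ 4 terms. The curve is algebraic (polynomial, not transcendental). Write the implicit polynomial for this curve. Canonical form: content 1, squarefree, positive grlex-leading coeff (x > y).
First, degree: no degree-1 curve has this shape, so deg p = 2.
Next, reading off the gridlines: it meets the x-axis at x = 0 (among the integer gridlines); among the integer gridlines, it crosses the y-axis at y ∈ {0, 1}.
Finally, putting this together gives p.

3*x*y + 2*y^2 - x - 2*y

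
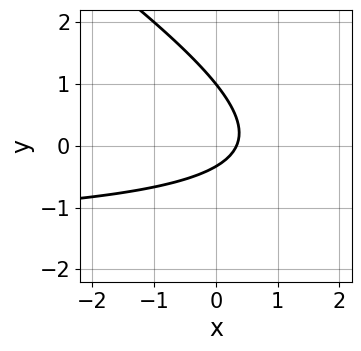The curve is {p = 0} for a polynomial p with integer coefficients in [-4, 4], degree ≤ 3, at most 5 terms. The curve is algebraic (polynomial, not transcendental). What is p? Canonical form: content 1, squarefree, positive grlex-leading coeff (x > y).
First, degree: a generic line meets the curve in up to 2 points, so deg p = 2.
Next, observable constraints: one y-axis crossing is at y = 1.
Finally, putting this together gives p.

2*x*y + 3*y^2 + 3*x - 2*y - 1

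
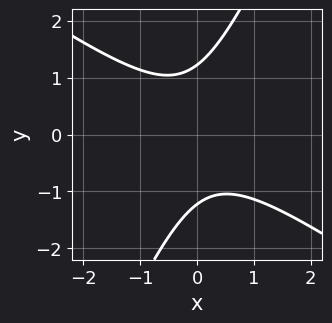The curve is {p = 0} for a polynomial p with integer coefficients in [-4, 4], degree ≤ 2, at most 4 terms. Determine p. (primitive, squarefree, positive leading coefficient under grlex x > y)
3*x^2 + 3*x*y - 2*y^2 + 3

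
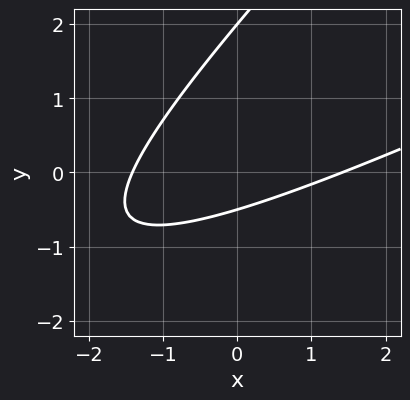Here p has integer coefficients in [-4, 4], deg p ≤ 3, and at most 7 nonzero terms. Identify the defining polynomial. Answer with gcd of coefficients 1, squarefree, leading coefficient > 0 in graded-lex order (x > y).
x^2 - 3*x*y + 2*y^2 - 3*y - 2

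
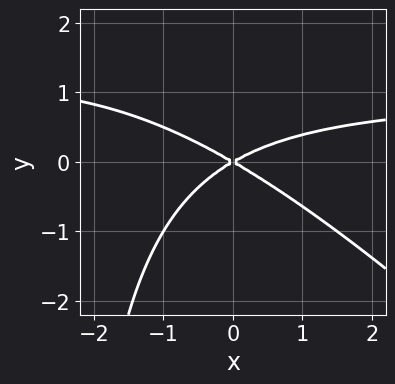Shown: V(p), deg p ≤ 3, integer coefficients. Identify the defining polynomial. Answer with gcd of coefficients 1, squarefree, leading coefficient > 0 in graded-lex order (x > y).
x^2*y + x*y^2 - x^2 + 3*y^2

(a) The degree is 3 — the shape is more complex than any degree-2 curve.
(b) Reading off the gridlines: it crosses the y-axis at the gridline y = 0; one x-axis crossing is at x = 0.
(c) Putting this together gives p.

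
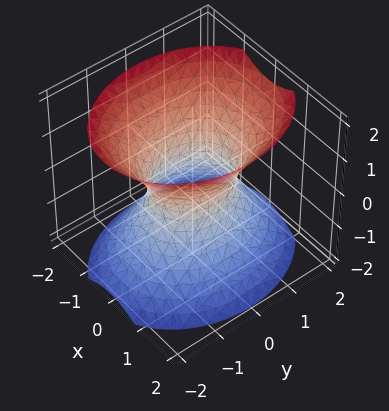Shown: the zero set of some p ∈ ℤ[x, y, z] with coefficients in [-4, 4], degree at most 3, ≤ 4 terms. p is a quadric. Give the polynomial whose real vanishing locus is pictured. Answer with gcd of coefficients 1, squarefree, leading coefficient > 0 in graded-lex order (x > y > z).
1. Degree: an hourglass — one-sheet hyperboloid; a quadric, so deg p = 2.
2. Symmetries: the x ↦ −x reflection is a symmetry, so x appears only in even powers; it's symmetric under y → −y, forcing even powers of y; it's symmetric under z → −z, forcing even powers of z.
3. Against the integer gridlines: the y-axis gridline crossings are at y ∈ {-1, 1}; no z-intercept at any integer in the box.
4. Putting this together gives p.

3*x^2 + 2*y^2 - 2*z^2 - 2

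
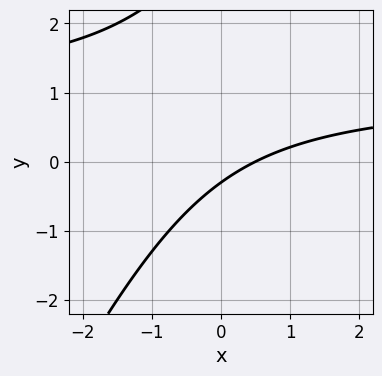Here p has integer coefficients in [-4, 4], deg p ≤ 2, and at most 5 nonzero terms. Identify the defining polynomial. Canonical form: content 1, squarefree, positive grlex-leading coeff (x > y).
First, deg p = 2.
Finally, matching integer coefficients to the picture gives p.

2*x*y - y^2 - 2*x + 3*y + 1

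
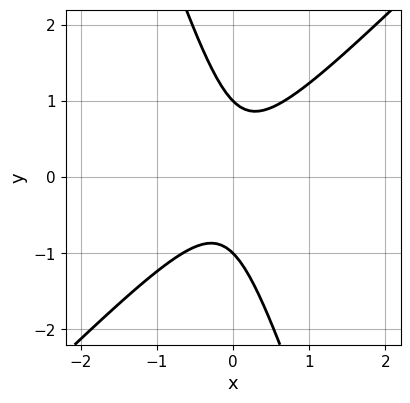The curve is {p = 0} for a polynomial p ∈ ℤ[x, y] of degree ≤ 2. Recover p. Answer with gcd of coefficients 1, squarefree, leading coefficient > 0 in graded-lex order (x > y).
1. Degree: no degree-1 curve has this shape, so deg p = 2.
2. From the axis intercepts and sections: among the integer gridlines, it crosses the y-axis at y ∈ {-1, 1}; the curve avoids every integer x-axis point in the box.
3. Matching integer coefficients to the picture gives p.

3*x^2 - 2*x*y - y^2 + 1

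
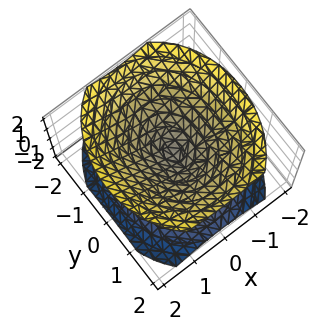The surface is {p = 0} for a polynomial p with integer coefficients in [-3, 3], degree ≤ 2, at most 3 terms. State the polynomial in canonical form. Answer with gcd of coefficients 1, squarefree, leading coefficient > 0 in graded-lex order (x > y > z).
3*x^2 + 2*y^2 - 3*z^2

1. I count 2 distinct pieces. They look like related sheets of one shape, so recover p as a whole.
2. deg p = 2. Two nappes meeting at a single point; a quadric.
3. Symmetries: the x ↦ −x reflection is a symmetry, so x appears only in even powers; the z ↦ −z reflection is a symmetry, so z appears only in even powers; mirror symmetry y ↦ −y ⇒ only even powers of y.
4. Observable constraints: it crosses the z-axis at the gridline z = 0; one y-axis crossing is at y = 0; one x-axis crossing is at x = 0.
5. Putting this together gives p.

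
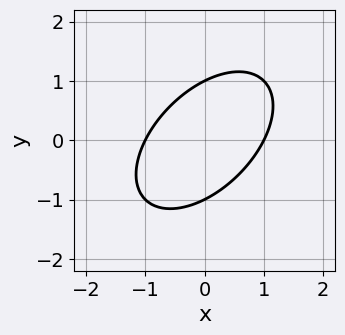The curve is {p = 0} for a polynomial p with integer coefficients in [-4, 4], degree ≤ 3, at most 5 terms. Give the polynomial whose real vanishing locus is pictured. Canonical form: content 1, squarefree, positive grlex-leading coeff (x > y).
x^2 - x*y + y^2 - 1

(a) deg p = 2. The shape is more complex than any degree-1 curve.
(b) Checking where it meets the axes: among the integer gridlines, it crosses the y-axis at y ∈ {-1, 1}; the x-axis gridline crossings are at x ∈ {-1, 1}.
(c) Assembling these constraints gives the stated polynomial.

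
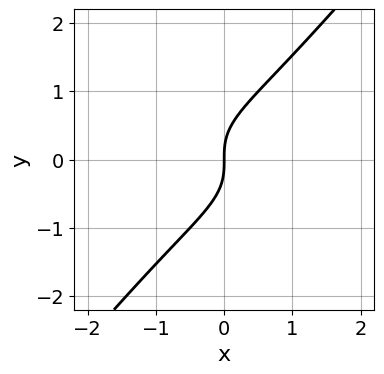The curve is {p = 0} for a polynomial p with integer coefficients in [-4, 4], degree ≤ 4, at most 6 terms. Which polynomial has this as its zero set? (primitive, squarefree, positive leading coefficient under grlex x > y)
1. Degree: the shape is more complex than any degree-2 curve, so deg p = 3.
2. Against the integer gridlines: one x-axis crossing is at x = 0; it crosses the y-axis at the gridline y = 0.
3. Fitting integer coefficients to these (and the overall shape) gives p.

2*x^2*y + 2*x*y^2 - 3*y^3 + 3*x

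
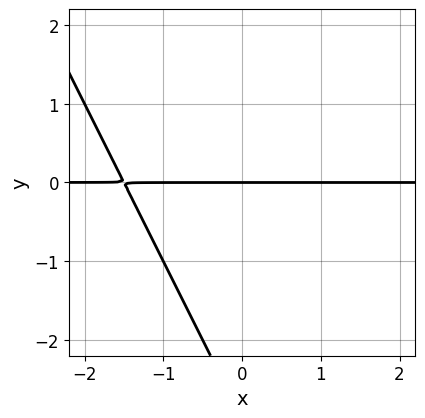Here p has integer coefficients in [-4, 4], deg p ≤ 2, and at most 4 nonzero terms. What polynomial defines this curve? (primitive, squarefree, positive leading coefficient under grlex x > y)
2*x*y + y^2 + 3*y

(a) Degree: a generic line meets the curve in up to 2 points, so deg p = 2.
(b) From the axis intercepts and sections: the visible x-axis segment lies entirely on the curve; it crosses the y-axis at the gridline y = 0.
(c) Fitting integer coefficients to these (and the overall shape) gives p.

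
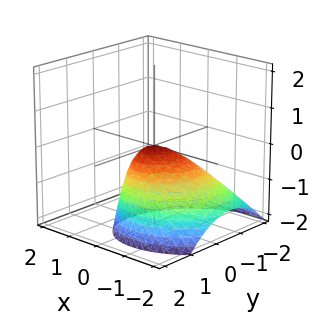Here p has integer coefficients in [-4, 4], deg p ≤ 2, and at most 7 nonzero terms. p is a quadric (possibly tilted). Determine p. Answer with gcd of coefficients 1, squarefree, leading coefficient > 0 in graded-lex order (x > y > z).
1. deg p = 2.
2. Observable constraints: one x-axis crossing is at x = 0; one y-axis crossing is at y = 0.
3. Together with the visible shape, these determine p as stated.

2*x^2 - x*y - 2*x*z + 2*y^2 + 2*z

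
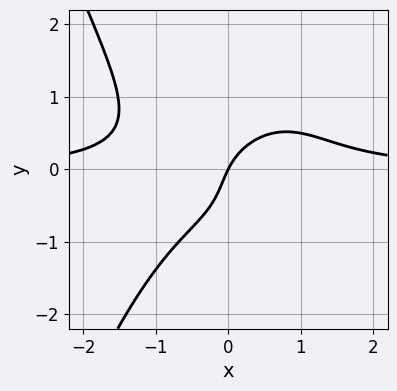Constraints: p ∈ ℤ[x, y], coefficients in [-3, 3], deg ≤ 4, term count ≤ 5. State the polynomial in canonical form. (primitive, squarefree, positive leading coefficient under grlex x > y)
deg p = 4.
From the visible intercepts: it meets the y-axis at y = 0 (among the integer gridlines); it crosses the x-axis at the gridline x = 0.
The integer polynomial consistent with all of this is the stated p.

2*x^3*y + 2*y^3 + y^2 - 2*x + y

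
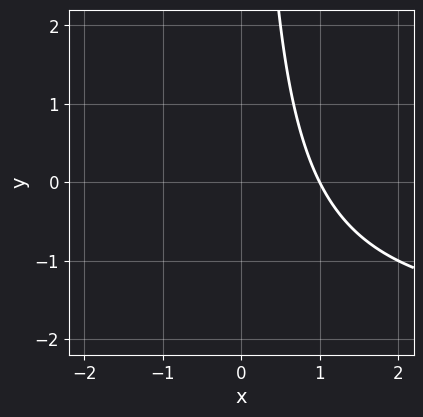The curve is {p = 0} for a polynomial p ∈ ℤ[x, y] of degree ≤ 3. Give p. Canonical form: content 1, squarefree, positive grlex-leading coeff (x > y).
x*y + 2*x - 2

First, deg p = 2.
Then, from the axis intercepts and sections: the curve avoids every integer y-axis point in the box; it meets the x-axis at x = 1 (among the integer gridlines).
Finally, together with the visible shape, these determine p as stated.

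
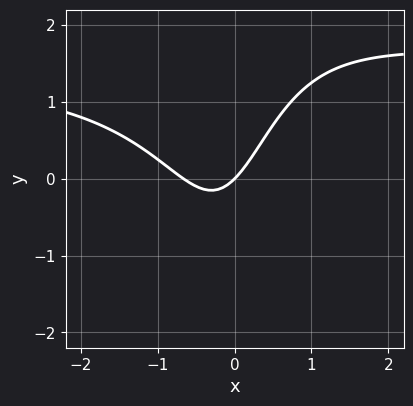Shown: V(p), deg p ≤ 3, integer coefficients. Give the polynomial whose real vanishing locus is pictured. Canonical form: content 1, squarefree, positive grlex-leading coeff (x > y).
First, deg p = 3.
Next, checking where it meets the axes: it meets the x-axis at x = 0 (among the integer gridlines); it crosses the y-axis at the gridline y = 0.
Finally, assembling these constraints gives the stated polynomial.

2*x^2*y - 3*x^2 - 2*x + 2*y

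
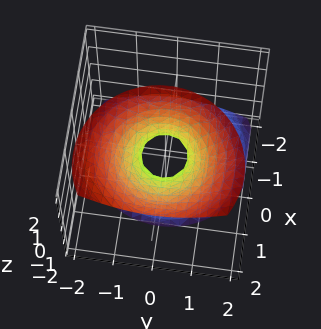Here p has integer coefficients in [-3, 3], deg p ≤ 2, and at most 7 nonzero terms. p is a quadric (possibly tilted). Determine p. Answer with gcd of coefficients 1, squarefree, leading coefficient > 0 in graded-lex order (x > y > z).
3*x^2 - 3*x*z + 3*y^2 - 2*z^2 - 1

First, degree: a generic line meets the surface in up to 2 points, so deg p = 2.
Then, observable constraints: it misses every integer gridline on the z-axis.
Finally, fitting integer coefficients to these (and the overall shape) gives p.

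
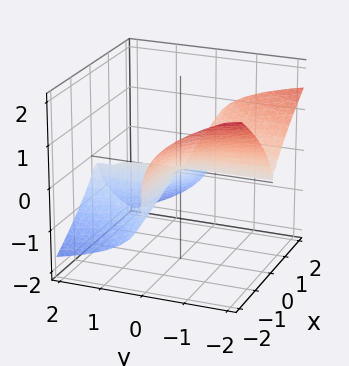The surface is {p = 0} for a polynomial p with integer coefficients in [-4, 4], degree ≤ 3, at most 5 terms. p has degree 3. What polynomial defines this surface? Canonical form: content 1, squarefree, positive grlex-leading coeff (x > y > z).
2*x^2*y - x*y*z + 3*z^3

1. Degree: no degree-2 surface has this shape, so deg p = 3.
2. From the visible intercepts: the visible x-axis segment lies entirely on the surface; it crosses the z-axis at the gridline z = 0; every point of the y-axis in the box is on the surface.
3. Putting this together gives p.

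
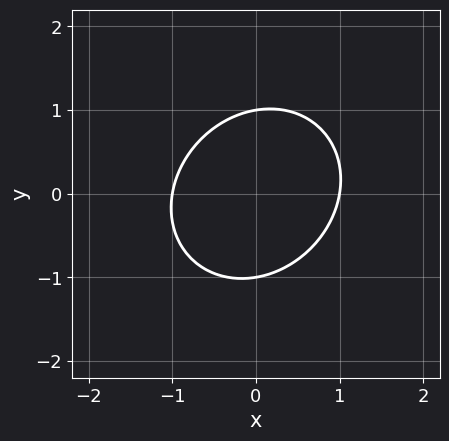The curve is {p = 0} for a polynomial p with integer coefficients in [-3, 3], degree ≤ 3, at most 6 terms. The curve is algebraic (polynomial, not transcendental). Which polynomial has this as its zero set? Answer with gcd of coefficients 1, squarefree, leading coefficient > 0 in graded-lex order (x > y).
3*x^2 - x*y + 3*y^2 - 3

Degree: a generic line meets the curve in up to 2 points, so deg p = 2.
Observable constraints: among the integer gridlines, it crosses the y-axis at y ∈ {-1, 1}; the x-axis gridline crossings are at x ∈ {-1, 1}.
Assembling these constraints gives the stated polynomial.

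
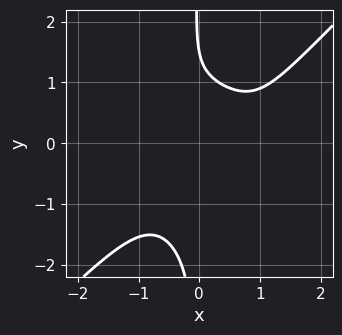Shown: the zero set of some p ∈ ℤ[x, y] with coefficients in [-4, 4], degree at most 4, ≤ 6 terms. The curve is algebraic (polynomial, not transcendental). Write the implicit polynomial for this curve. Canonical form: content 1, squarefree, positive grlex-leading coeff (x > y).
3*x^4 - 3*x*y^3 - 2*x^3 - 2*y + 3

deg p = 4. A generic line meets the curve in up to 4 points.
Observable constraints: the curve avoids every integer x-axis point in the box.
Together with the visible shape, these determine p as stated.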